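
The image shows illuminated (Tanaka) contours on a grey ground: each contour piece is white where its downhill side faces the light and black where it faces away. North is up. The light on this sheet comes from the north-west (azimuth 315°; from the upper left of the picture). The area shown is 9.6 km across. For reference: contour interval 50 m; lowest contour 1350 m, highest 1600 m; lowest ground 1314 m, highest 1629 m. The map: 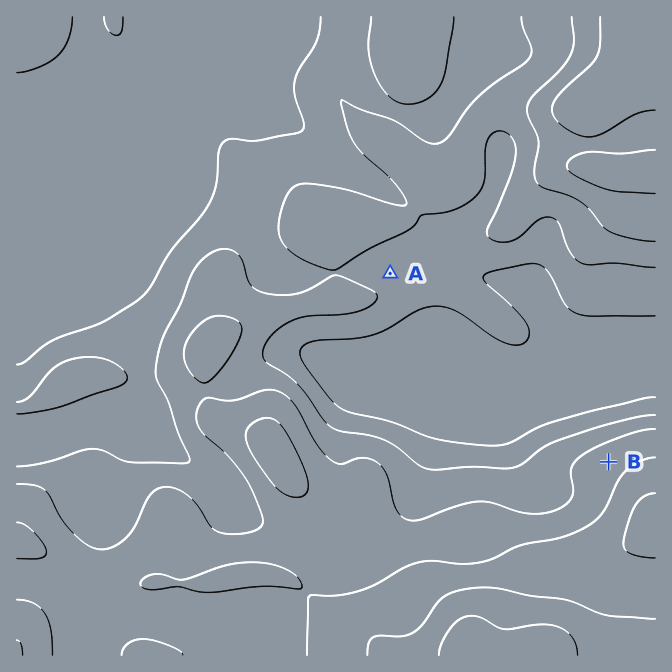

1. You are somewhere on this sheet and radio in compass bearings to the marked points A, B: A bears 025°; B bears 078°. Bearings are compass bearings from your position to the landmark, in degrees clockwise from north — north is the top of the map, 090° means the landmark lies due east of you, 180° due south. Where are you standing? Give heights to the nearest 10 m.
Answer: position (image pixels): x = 269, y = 534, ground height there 1460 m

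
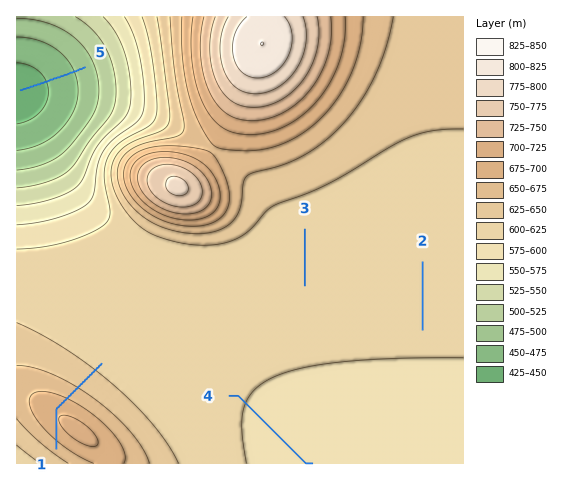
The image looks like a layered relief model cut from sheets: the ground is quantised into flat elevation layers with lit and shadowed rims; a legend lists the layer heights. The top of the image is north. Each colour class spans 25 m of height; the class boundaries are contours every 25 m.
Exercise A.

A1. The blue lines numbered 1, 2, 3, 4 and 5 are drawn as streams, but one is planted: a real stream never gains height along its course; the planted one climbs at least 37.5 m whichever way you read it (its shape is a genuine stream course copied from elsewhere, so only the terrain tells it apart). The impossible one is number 1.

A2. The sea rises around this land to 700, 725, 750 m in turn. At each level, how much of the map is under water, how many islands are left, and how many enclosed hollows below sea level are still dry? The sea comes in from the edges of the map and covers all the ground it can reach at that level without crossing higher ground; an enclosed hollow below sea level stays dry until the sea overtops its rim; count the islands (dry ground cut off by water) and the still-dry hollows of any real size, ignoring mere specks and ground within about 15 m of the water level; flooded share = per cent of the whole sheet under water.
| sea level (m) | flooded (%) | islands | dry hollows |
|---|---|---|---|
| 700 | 90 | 1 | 0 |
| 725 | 93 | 1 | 0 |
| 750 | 95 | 1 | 0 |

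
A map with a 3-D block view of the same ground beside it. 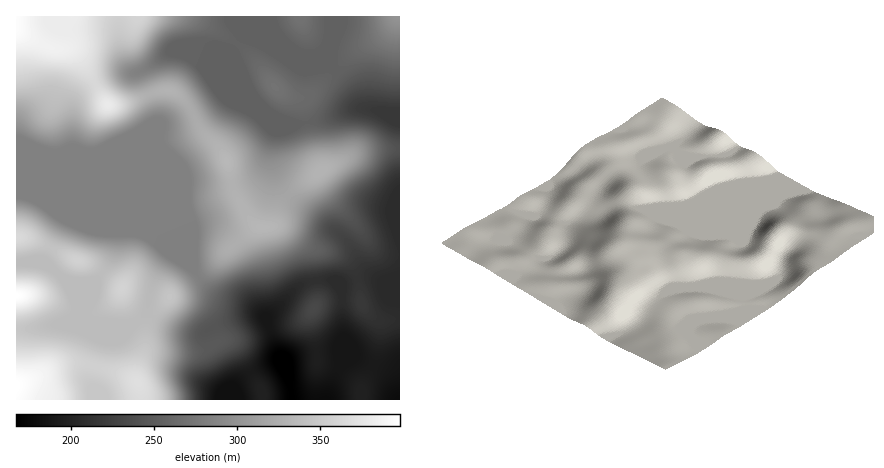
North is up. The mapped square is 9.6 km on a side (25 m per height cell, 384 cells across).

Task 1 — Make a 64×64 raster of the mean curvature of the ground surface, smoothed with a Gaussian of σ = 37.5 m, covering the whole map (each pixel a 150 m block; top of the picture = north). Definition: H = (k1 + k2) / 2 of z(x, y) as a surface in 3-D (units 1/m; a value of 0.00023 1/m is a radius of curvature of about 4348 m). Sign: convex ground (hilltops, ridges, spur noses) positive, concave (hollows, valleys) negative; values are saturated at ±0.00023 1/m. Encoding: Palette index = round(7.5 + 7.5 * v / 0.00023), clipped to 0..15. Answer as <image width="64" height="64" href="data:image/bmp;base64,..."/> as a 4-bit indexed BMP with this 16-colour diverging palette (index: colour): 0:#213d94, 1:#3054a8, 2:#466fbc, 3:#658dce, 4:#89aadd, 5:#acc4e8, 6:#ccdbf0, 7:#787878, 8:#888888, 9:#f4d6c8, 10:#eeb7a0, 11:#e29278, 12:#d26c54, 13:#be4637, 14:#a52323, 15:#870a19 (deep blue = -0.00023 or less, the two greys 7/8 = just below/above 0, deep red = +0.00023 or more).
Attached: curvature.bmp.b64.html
<image width="64" height="64" href="data:image/bmp;base64,Qk12CAAAAAAAAHYAAAAoAAAAQAAAAEAAAAABAAQAAAAAAAAIAAATCwAAEwsAABAAAAAAAAAAlD0hAKhUMAC8b0YAzo1lAN2qiQDoxKwA8NvMAHh4eACIiIgAyNb0AKC37gB4kuIAVGzSADdGvgAjI6UAGQqHAIh2eKu5dWd0Z4iJvf/9qGZDd3VIvMlkV4h2VnirqHZmmId4mqhlZ1VniZrN7tlkREF3c3nNyFRXiHZmeKuodmeZmIiZhlVFVniavN3KdBATMhVVis24REeZh2Z5qph3d6qZmZhlRWd3iau8y4YwACREMjaKu6YmSKqXd4iZmIeImaqqqGVWiZmaq7y4ZCACV3ZDNGiZg1Y4u6h3eIiIiIiJmru5dniaqpmaqpdmVEWKqWVEVnZCdii8uXd2d3iIeHiJq7qYmaqZiIiZmZqoeKvLl3d2VBV1J6u5dndneId3d3iaqpmZmHdmd4mrzMqIm7u6qphkE1E2mqhmd3Z4h2Z3d4iZiId2VVVnirzMuGZ5q7zMyoUxE0Z4h1d3ZniHZmZmd3d3dlRFVFeKu7l1M1eavN7slkRWZnd3VndGeJh2ZlVWZmZUV3d3Vomql1MSNnmrzduGVomYiHZUZFZ5mYdVRVVVVWd3d3d2eKqGQhEkZ5q7uWVYq7uph1REZ4mpmERERFd3d3d3d3d4mpdTISRXiJh1M0eszMuYZEV4mqmZVEREVWd3dmVVZneKqYZTNFd4hkMVRoq93blkRoqqmZl3ZlVnd3eIh3d3Znm7uoZVZ4iGMiNFV5ze24VHrLmHiLuph4iGd2eJmZhlaL3uyXZ4mYZDNFREet7slVe8uHZm/+y6mWZ3dImrqGVXvv/qdmeIdURWZTNYveyWV7ynZXf//9uYN3d0asy5dVev/9llVmZURWd1Q0abzJVHq5dXd+/+yoVHd3VZzcp1V67/plVVVENFeIZDJGiZZFaahld3q8yoUnd3dlm924Zovut0RndkM0V4mGMiNFU3Vpl2V3dmeHU1QiI0V6zLmHi8uEJIqpZUVniZdTIiMhI3iHZWZyMzI0Rpqpdmeby5iZmDBDnNyoZmeJmHVVRDNGiHZmd2IjRmN63u2nZnrNuYdQBnKc7tuXd3iId3iIiIiHZniIczRVN63//sqGec3JYQN3cZzv7bmHd4d3ibzMuoZniYh2ZDV6zv/ty5iJzbgAd3dhm93dyph4iHd4ve25ZWmqh2upmavN26mZmImrkAd3d3GKu7u7qZmZh2eby5ZFirqGbd3Mu7qXZVVVVnUCd3d4cYmqmZqqq7u5dmeHVEabuXVt7typh2MAAAAAAmd3d3dxeJiHiau83tyWVEMzWLyoZXzd2oZSACZ3d3d3d3d3h3F3h3eJq7ze7bdCESWLy5dVfMy4YgBXd3h4d3d3d4h3Ynd2d4mpmrzMqEIRR6y5dlZ8y5YAV3eHd3d3d3d4h4c2d2Z4mpiImqqYUyR5u5dlR3upYAd3h4iHh3d3d4d4dyiHZnmqh2eImIdkRoqodlVXeGEDd3h4eHh3d3d3eId2Sph3mqmGZ3iIiHZniHZVVldwAnd3d4eId3d3d3eHeHVaqZmqqXd3eIiJmIdlRFVmVnd3eIeHiId3d3d3h3iHdUmZmqqYd3d4iZq7qGQzRWZVeHh3eHh3h3d3d4eHh3h2N3eJqYd3d3eJq83KdTNFZVVYeIiIiHh3d3d4d4d4h3Y2ZnmZh3d3Z4mrzdyoVFVlREeHh3eHh3d3d3eId4eIdUZmiqmHZ3ZmeJq83duYd3ZUOIiIiIh3d3d3iHeHd4dyVmeby5dmZ3d4mqvN7dy6l1Q4eHh4d3d3d4h3h3iHd0Jmebzbl2ZoiYmau7ze7tyoZVeHd3d3d3d3h4h4iHd0JmZ5vMupdmiamazMu7zv7Kh3d3d2RFd3VFd3d4h3d0R3d4mruqqXZ4iZq9y6q9/9qImXdAFXUiFFIEd3d4h1aIiJqruqupdVVmaJqqmazv25iZMBaJl0NYmEADd3d3WIiZq8y7qqhkEBNFZ3Znm97bmHcliquoU1ipdBADd3dXd5q8y7uql1AlQhNEREV5u7mGVUabzLlUWLyoZDAFd0RXm8ypmZh2FHd3ZFRDNFZ3d1QhRpvMuXVYzu25dCAlIkac25dnd2E3d3dmZlVDM0REMkc1iru6dVe////JUwASR63bdUVCFXd2RXiIdlQyIzM2d0V4mqmGVq7///2WQzRpztpjIAR3d0WIiJmIdUMzRFVEVneImXZVjP///9uXd5zuyFEFd3dzaamJmZmGVEVVVmd3d3eIdlV77+3M3ty83v2mIGd3dzarqYiaqZhmVmd3iIiHd3dmVorMl1et////63QFd3d1SrupiImZmIdnd4iZiIdmVmZ3m7lRAVnO//7JUCd3d3Oby6h3iJmZiHd4iJmId2VVZ4mrpiAABHrN7acwd3d3Zau6h2ZniJmYd3d4iYd3ZlZ4mruVEAAANYq6hQV3d3dIqph2VmZniIiHd3eJd3d3iIiZq5UQAiECRnhgR3d3d1mph1V3d3d4iId2d4l3eJqqqZmqljNXdBATQgR3d3d2eph1Z3d3d3eIiHd4iXeJq7uqmaqXVpzIMAAkd3d3d3aZhld3d3d3d4iYiIiJiImqqqqaqpdnv/pRAnd3d3d3eIdmd3d2Znd2eJmYiJmZmZmIiZmZl2e//GIABGZ3dmeHd3d3dleId3d4iIiImZmYh3d4iZiHZ639gxEhIjRomXd3eHdliZl2d2d3iIiZqYd2Z3iIh3Zmi92nVGd4iZmHd3eHd1eaqXZ3Znd3iZqYdmZ3eIiHZmaKztupmpmYh2Z3d3d1eauodXd2ZneJu4dmZneImId2ZnnO/t3LqYd2V3d3d3WJu6hld3VmZ5q8"/>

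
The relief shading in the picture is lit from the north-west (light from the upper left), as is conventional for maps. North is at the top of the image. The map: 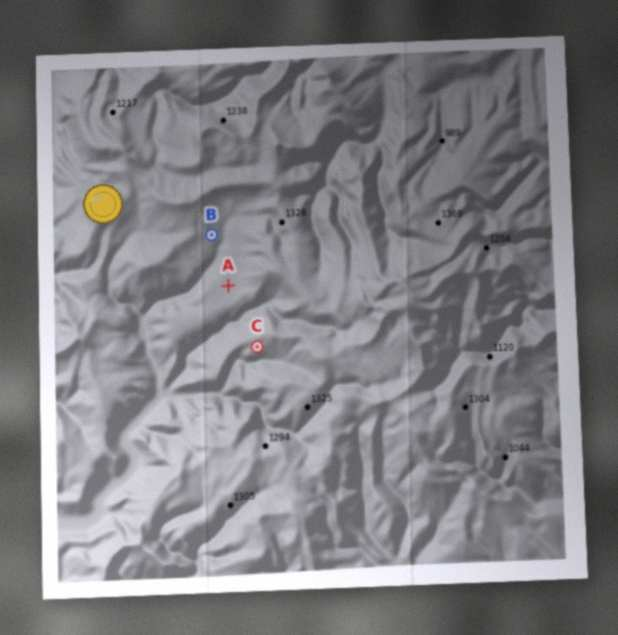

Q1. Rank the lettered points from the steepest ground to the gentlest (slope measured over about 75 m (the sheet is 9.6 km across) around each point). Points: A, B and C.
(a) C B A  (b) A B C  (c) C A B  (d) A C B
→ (a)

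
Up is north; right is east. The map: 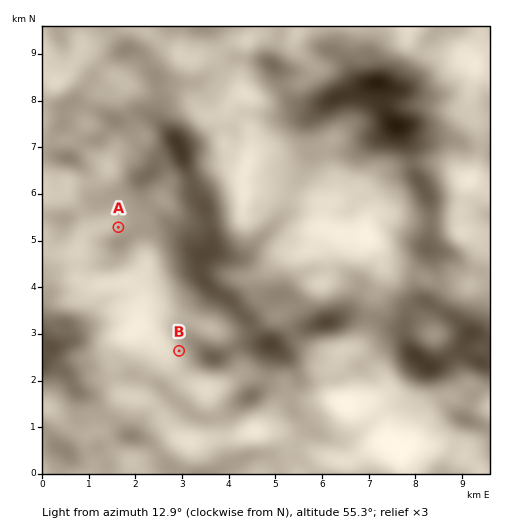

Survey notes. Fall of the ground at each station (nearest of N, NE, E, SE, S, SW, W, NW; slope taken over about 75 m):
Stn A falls E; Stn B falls NW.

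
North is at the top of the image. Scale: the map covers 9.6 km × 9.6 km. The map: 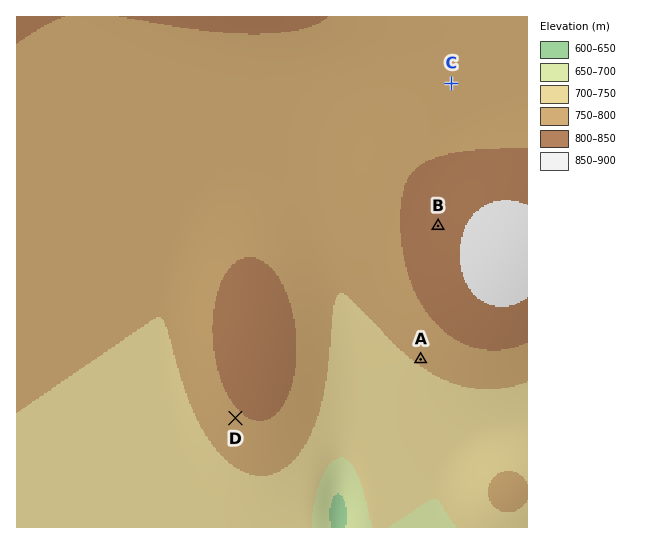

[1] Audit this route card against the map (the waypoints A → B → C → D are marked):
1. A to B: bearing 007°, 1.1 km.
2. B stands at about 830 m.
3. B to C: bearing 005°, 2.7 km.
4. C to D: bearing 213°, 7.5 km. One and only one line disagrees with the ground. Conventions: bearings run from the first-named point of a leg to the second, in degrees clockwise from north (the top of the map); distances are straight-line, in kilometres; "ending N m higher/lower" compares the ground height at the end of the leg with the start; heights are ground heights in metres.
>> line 1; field distance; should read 2.5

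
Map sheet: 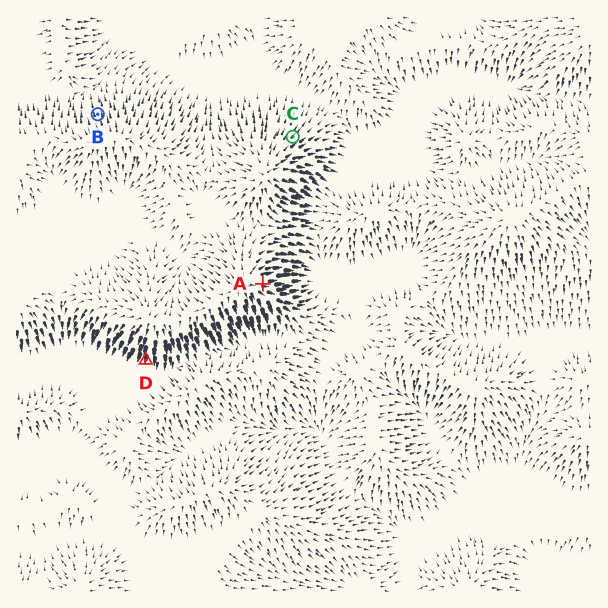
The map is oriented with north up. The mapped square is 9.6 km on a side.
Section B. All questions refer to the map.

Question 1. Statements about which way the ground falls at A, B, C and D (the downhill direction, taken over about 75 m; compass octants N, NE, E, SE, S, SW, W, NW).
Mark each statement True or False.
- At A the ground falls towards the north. False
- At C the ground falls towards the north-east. True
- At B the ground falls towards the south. False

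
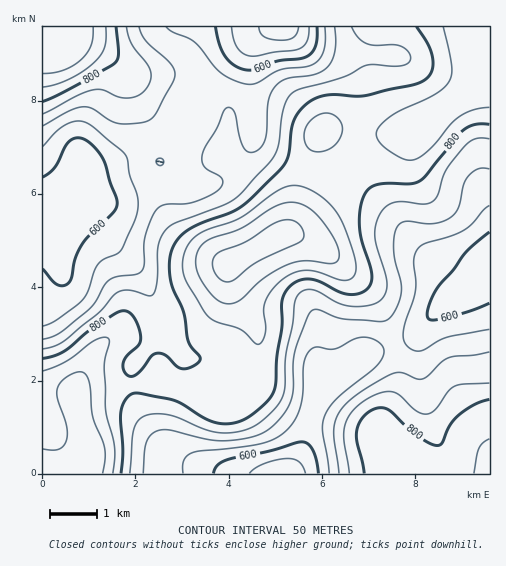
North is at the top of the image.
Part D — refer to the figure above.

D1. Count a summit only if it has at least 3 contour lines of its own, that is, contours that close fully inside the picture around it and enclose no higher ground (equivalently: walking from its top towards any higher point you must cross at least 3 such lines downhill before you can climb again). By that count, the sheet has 1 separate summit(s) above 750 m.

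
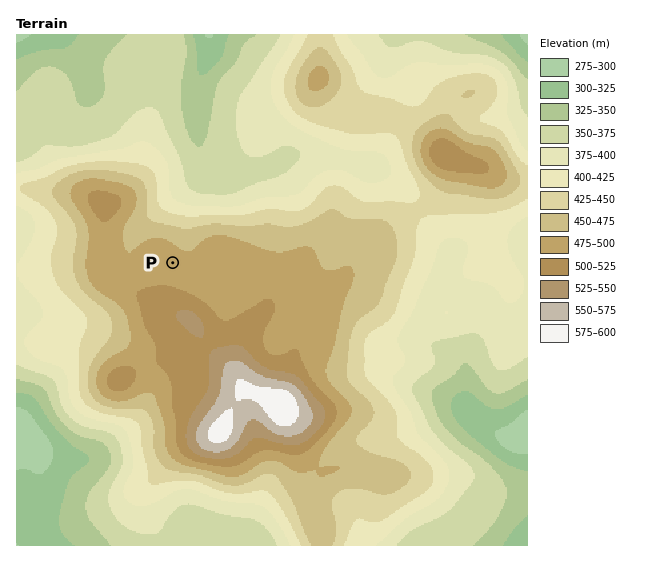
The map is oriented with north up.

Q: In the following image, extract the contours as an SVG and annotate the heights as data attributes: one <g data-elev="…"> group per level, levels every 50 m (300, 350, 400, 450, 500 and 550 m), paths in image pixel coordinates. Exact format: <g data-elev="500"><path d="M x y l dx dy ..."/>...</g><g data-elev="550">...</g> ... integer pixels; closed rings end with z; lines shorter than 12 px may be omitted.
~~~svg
<g data-elev="300"><path d="M527 454l-12-1-8-4-9-8-3-8 2-2 13-7 17-15"/><path d="M17 407l8 3 6 6 18 24 5 13-3 11-9 10-5 0-12-5-8 1"/><path d="M527 45l-7-10"/><path d="M31 35l-14 8"/></g><g data-elev="350"><path d="M473 545l16-15 10-15 7-15 0-12-5-9-11-14-11-9-21-15-14-14-5-8-5-12-2-10 0-5 4-5 17-11 12-13 5 2 16 22 9 6 11-1 21-12"/><path d="M17 379l17 5 8 3 5 6 9 20 11 14 12 9 23 6 7 7 2 10-2 8-19 25-3 7-1 8 4 13 21 25"/><path d="M527 80l-16-20-8-7-38-18"/><path d="M127 35l-16 16-6 9-2 9 1 23-3 8-7 5-8 2-7-2-11-28-6-6-9-4-8 0-9 4-19 20"/><path d="M256 35l-11 8-9 18-18 22-3 10-8 42-4 9-4 3-5-3-5-9-7-26-1-22 6-35-3-17"/></g><g data-elev="400"><path d="M375 545l32-27 30-18 7-9 6-12 0-7-3-7-28-30-9-23-14-21-3-10 2-6 9-10 2-5-8-16 0-8 17-29 17-39 7-23 4-5 7-2 8 0 7 3 3 4 0 4-5 19 0 8 6 3 21 6 7 5 9 12 3 2 4-1 8-8 3-12-2-8-12-20-2-10 0-8 5-10 14-11"/><path d="M17 206l13 9 4 5 1 7-4 13-13 24-1 11 4 8 18 20 4 10-2 7-15 16-2 5 1 4 4 7 6 5 23 9 6 5 3 8 3 21 4 7 5 5 11 6 28 7 9 7 3 9 4 22-2 8-8 17 0 7 2 5 8 5 12 0 11-3 20-11 10-2 8 1 30 11 33 4 8 4 7 7 17 29"/><path d="M527 151l-6-7-13-28-1-7 1-14-1-10-4-9-8-8-14-4-32 1-30-3-11 3-18 12-9 0-8-6-11-17-15-19"/><path d="M294 35l-19 33-4 11 0 16 7 14 7 10 10 8 36 18 16 5 28 2 8 3 5 5 3 8-1 7-3 4-10 4-8 0-24-12-14-1-13 5-16 16-8 4-28 2-33 10-42-2-12-3-6-5-3-6-1-22-3-9-13-14-6-4-5-1-21 8-60 10-22 9-22 5"/></g><g data-elev="450"><path d="M332 545l4-17-4-25 5-10 8-4 9-1 27 7 8-1 14-7 6-6 2-5-2-7-6-5-33-12-9-5-4-4 0-7 15-16 2-9-5-10-19-17-3-9 3-34 3-12 6-10 15-10 4-5 18-45 1-16-6-17-5-5-5-2-32-1-12-8-4-1-6 1-20 12-14 5-8 0-16-3-23 2-31-2-25 4-8 0-27-6-6-3-3-7 0-24-4-7-7-4-24-6-17-1-17 2-14 7-9 8-2 6 3 6 16 20 5 9 1 11-4 24 2 14 10 16 22 19 5 11 0 8-2 6-15 20-6 12-1 15 4 12 6 7 9 4 11 2 21-1 7 4 4 5 3 8 1 20 2 10 5 9 8 6 29 5 24 9 11 2 13-2 20-10 8 1 5 5 14 21 18 44"/><path d="M484 199l13 0 9-3 9-5 5-8-2-10-17-29-10-7-17-2-7-3-7-5-10-11-4-2-11 2-15 11-6 9-2 15 5 14 9 13 9 9 10 5z"/><path d="M307 107l10 1 9-4 11-10 4-10 0-8-3-9-11-15-6-5-6 2-8 9-7 11-4 11-1 8 2 8 5 7z"/><path d="M463 97l7 0 4-2 1-3-2-2-6 1-4 2z"/></g><g data-elev="500"><path d="M221 467l9 0 7-2 19-12 7-2 11 0 20 4 9-2 12-9 17-19 5-10-1-8-23-27-16-31-20 6-7-2-5-5-2-7 1-6 11-26-1-5-3-4-4-1-4 1-31 19-6 2-5-2-20-19-23-11-16-4-20 4-4 3-1 4 6 27 12 21 1 17 11 14 4 8 1 20 3 17 1 20 2 8 5 7 7 4z"/><path d="M113 391l9 0 8-4 6-10-1-8-5-2-7-1-6 2-6 3-3 5-1 5 1 6z"/><path d="M102 221l5 0 8-7 6-7 1-7-4-4-7-3-10-2-8 0-5 4 0 6 6 12z"/><path d="M474 173l8 1 5-2 2-4-2-4-4-4-16-7-21-14-8 0-7 5-2 5 1 7 3 6 5 5 11 4z"/></g><g data-elev="550"><path d="M213 452l10-1 9-4 6-7 8-16 5-4 7 1 12 10 8 4 11 1 9-2 8-5 5-6 2-6-1-6-10-18-9-9-30-8-24-15-9 0-4 3-3 5-2 19-3 9-18 26-4 9 0 7 3 6 6 5z"/></g>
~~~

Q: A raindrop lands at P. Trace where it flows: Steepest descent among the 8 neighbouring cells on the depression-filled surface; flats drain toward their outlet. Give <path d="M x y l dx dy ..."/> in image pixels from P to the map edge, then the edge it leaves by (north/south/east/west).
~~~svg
<path d="M173 263l12-12 0-51 17-17 0-28-1-2 0-8-2-1 0-12-1-1 0-47 1-1 0-4 2-2 1-6 4-8 1-8 2-2 0-18"/>
exit: north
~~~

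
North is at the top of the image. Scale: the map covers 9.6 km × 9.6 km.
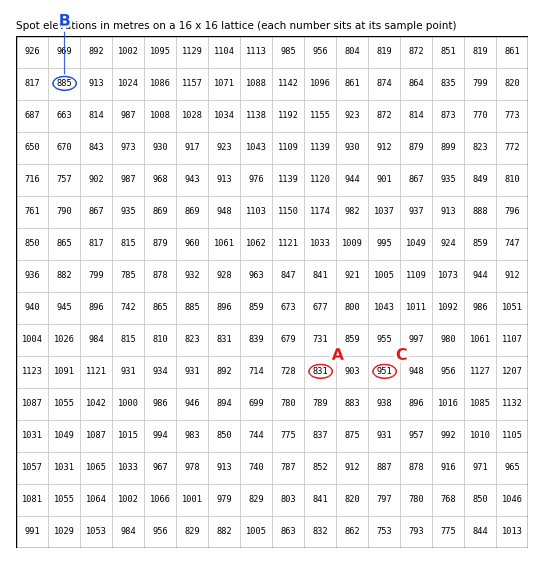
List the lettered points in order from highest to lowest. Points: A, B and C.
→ C B A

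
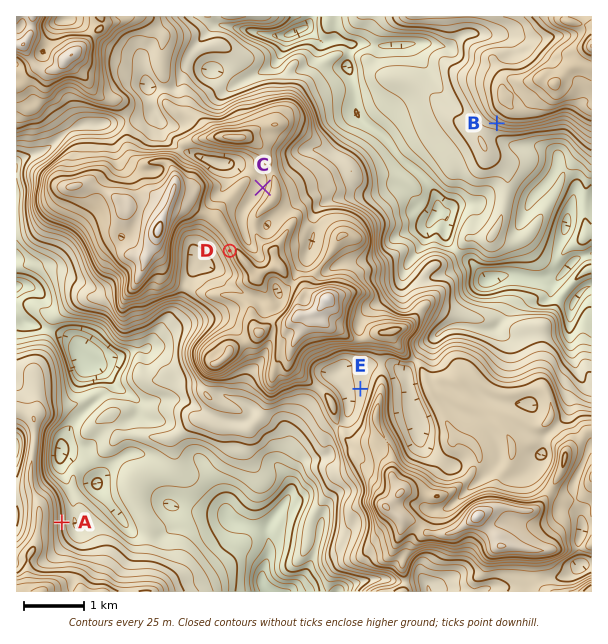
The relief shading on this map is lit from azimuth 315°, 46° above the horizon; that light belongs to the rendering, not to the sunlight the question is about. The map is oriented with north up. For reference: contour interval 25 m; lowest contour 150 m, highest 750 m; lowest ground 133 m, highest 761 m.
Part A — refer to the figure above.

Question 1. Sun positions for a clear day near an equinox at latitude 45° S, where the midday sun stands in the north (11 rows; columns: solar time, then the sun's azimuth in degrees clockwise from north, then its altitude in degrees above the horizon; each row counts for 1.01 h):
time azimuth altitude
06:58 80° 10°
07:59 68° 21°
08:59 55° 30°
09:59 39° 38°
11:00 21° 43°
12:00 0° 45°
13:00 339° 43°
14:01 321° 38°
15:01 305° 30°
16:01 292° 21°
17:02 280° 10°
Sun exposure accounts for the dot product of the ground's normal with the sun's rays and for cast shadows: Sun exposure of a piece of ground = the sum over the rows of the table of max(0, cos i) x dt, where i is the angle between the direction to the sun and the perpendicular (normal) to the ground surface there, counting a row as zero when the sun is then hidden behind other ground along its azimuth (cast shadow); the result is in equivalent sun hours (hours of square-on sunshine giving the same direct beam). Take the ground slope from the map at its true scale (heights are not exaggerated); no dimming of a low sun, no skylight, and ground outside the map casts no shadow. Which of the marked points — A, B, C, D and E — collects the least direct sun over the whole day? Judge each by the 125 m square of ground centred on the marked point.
B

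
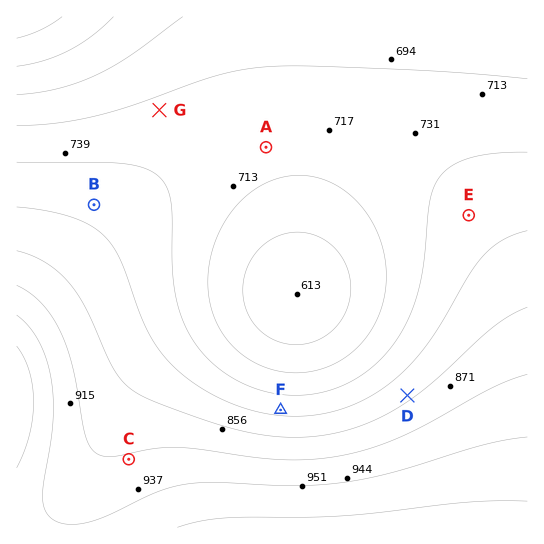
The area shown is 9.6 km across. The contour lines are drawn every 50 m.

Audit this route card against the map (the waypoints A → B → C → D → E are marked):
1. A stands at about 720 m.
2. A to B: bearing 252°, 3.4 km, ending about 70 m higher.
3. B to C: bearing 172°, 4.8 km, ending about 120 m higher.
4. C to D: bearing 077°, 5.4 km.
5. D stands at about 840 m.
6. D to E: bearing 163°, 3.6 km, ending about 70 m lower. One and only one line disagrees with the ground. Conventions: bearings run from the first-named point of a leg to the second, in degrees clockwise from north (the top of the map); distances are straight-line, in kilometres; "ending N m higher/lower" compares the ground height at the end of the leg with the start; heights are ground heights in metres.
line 6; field bearing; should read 19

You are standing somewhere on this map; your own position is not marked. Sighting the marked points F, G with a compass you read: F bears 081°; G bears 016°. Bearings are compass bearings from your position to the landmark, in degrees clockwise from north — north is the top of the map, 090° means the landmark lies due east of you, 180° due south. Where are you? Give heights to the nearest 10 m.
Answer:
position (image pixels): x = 63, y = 444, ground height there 930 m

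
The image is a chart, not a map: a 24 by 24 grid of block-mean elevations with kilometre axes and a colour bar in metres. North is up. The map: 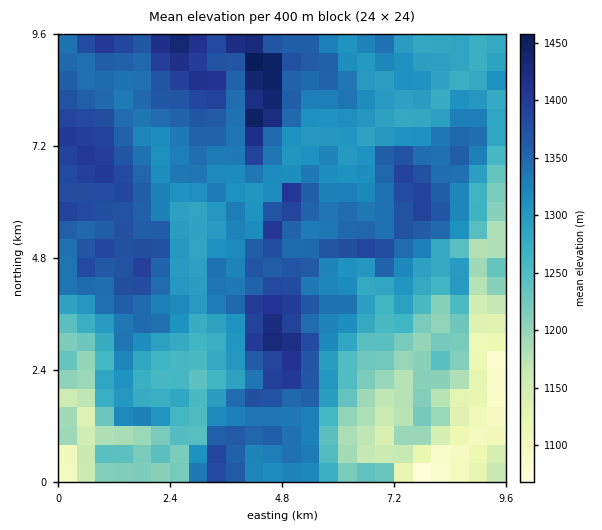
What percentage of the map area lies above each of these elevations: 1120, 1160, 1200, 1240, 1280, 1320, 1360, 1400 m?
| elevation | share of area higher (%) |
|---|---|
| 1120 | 96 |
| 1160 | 93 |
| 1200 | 88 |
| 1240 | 80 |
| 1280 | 70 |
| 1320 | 49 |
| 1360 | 23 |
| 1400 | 6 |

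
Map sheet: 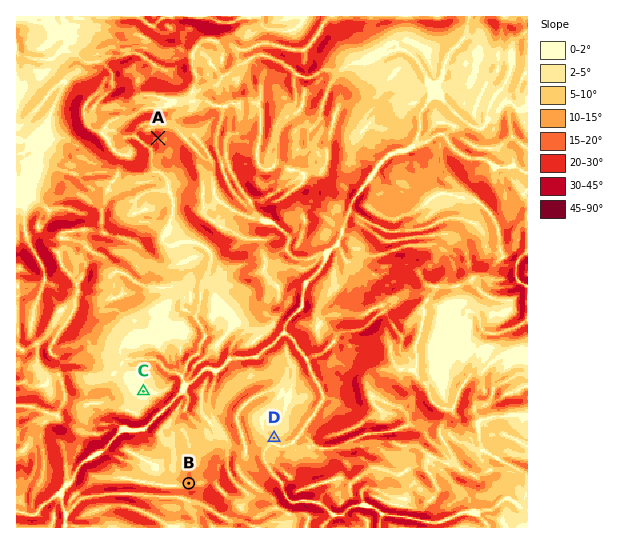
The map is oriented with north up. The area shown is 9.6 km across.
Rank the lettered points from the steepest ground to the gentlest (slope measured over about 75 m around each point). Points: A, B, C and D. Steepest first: A B D C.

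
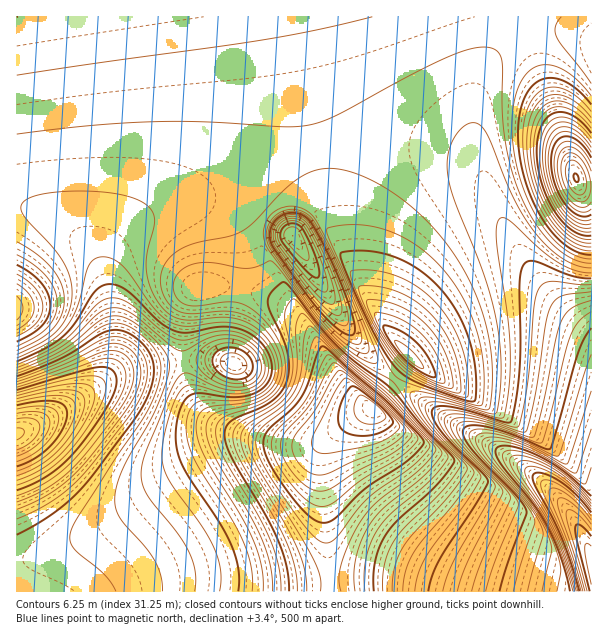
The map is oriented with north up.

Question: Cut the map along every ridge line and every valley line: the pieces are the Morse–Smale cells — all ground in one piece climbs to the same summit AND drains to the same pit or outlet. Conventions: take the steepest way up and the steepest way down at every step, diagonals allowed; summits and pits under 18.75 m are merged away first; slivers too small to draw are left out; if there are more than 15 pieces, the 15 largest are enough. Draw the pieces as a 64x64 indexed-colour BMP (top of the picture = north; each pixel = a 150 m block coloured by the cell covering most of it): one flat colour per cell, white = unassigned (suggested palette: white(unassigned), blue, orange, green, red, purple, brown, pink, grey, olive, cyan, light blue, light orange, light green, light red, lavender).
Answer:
<image width="64" height="64" href="data:image/bmp;base64,Qk12CAAAAAAAAHYAAAAoAAAAQAAAAEAAAAABAAQAAAAAAAAIAAATCwAAEwsAABAAAAAAAAAA////ALR3HwAOf/8ALKAsACgn1gC9Z5QAS1aMAMJ34wB/f38AIr28AM++FwDox64AeLv/AIrfmACWmP8A1bDFABERERERERERERERERERERERFVVVVVVVVVVVVVVVVVVVEREREREREREREREREREREREVVVVVVVVVVVVVVVVVVVURERERERERERERERERERERERVVVVVVVVVVVVVVVVVVVRERERERERERERERERERERERFVVVVVVVVVVVVVVVVVVVEREREREREREREREREREREREVVVVVVVVVVVVVVVVVVVURERERERERERERERERERERERVVVVVVVVVVVVVVVVVVUhERERERERERERERERERERERFVVVVVVVVVVVVVVVVVVSERERERERERERERERERERERFVVVVVVVVVVVVVVVVVVSIREREREREREREREREREREREVVVVVVVVVVVVVVVVVVVIhERERERERERERERERERERERVVVVVVVVVVVVVVVVVVIiERERERERERERERERERERERFVVVVVVVVVVVVVVVVVIiIREREREREREREREREREREREVVVVVVVVVVVVVVVVVIiIhERERERERERERERERERERERVVVVVVVVVVVVVVVVIiIiERERERERERERERERERERERFVVVVVVVVVVVVVVVIiIiIREREREREREREREREREREREVVVVVVVVVVVVVVVIiIiIhERERERERERERERERERERERVVVVVVVVVVVVVSIiIiIiERERERERERERERERERERFmFVVVVVVVVVVVUiIiIiIiIRERERERERERERERERZmZmZmVVVVVVVVVVUiIiIiIiIncRERERERERERERFmZmZmZmZmVVVVVVVVIiIiIiIiIid3cRERERERERERZmZmZmZmZmZlVVVVVVIiIiIiIiIiJ3d3ERERERERERZmZmZmZmZmZmZVVVVSIiIiIiIiIiInd3d3ERERERERFmZmZmZmZmZmaIVVVSIiIiIiIiIiIid3d3dxERERERFmZmZmZmZmZmaIiFUiIiIiIiIiIiIiJ3d3d3cREREREWZmZmZmZmZmaIiIgiIiIiIiIiIiIiInd3d3d3ERERERZmZmZmZmZmZoiIiZIiIiIiIiIiIiIid3d3d3dxERERFmZmZmZmZmZoiIiZmSIiIiIiIiIiIiJ3d3d3d3EREREWZmZmZmZmZoiIiZmSIiIiIiIiIiIiInd3d3d3cRERERZmZmZmZmZmiIiZmZIiIiIiIiIiIiIid3d3d3dxERERFmZmZmZmZmiIiJmZIiIiIiIiIiIiIiJ3d3d3d3EREREWZmZmZmZmiIiJmZIiIiIiIiIiIiIiJHd3d3d3cRERERZmZmZmZmaIiJmZIiIiIiIiIiIiIiJEd3d3d3dxERERFmZmZmZmaIiImZkiIiIiIiIiIiIiJER3d3d3dxEREREWZmZmZmEYiImZkiIiIiIiIiIiIiJERHd3d3d3ERERERFmZmYREYiImZmSIiIiIiIiIiIiJEREd3d3d3cREREREREREREYiIiZmSIiIiIiIiIiIiJERER3d3d3cxEREREREREREYiIiZmSIiIiIiIiIiIiJERERHd3d3dzERERERERERERiIiJmZIiIiIiIiIiIiIkREREd3d3dzMRERERERERERiIiJmZIiIiIiIiIiIiIkRERER3d3d3MzERERERERERGIiJmZkiIiIiIiIiIiIkRERERHd3d3MzMxEREREREREYiImZkiIiIiIiIiIiIiREREREd3d3MzMzMRERERERERiImZmSIiIiIiIiIiIiRERERER3dzMzMzMzEREREREREYmZmaIiIiIiIiIiIiJERERERHczMzMzMzMzERERERERmZmaoiIiIiIiIiIiJEREREREMzMzMzMzMzMzMREREaqqqqoiIiIiIiIiIiIkREREREQzMzMzMzMzMzMzOqqqqqqqqiIiIiIiIiIiIiRERERERDMzMzMzMzMzMzMzOqqqqqqqIiIiIiIiIiIiREREREREMzMzMzMzMzMzMzMzOqqqqqoiIiIiIiIiIiJEREREREQzMzMzMzMzMzMzMzMzOqqqqiIiIiIiIiIiJERERERERDMzMzMzMzMzMzMzMzMzM6qiIiIiIiIiIiJEREREREREMzMzMzMzMzMzMzMzMzMzMzQiIiIiIiJEREREREREREQzMzMzMzMzMzMzMzMzMzMzNERERERERERERERERERERDMzMzMzMzMzMzMzMzMzMzM0REREREREREREREREREREMzMzMzMzMzMzMzMzMzMzM0REREREREREREREREREREQzMzMzMzMzMzMzMzMzMzMzRERERERERERERERERERERDMzMzMzMzMzMzMzMzMzMzNEREREREREREREREREREREMzMzMzMzMzMzMzMzMzMzM0REREREREREREREREREREQzMzMzMzMzMzMzMzMzMzMzRERERERERERERERERERERDMzMzMzMzMzMzMzMzMzMzNEREREREREREREREREREREMzMzMzMzMzMzMzMzMzMzNEREREREREREREREREREREQzMzMzMzMzMzMzMzMzMzM0RERERERERERERERERERERDMzMzMzMzMzMzMzMzMzMzREREREREREREREREREREREMzMzMzMzMzMzMzMzMzMzNEREREREREREREREREREREQzMzMzMzMzMzMzMzMzMzM0RERERERERERERERERERERDMzMzMzMzMzMzMzMzMzM0RERERERERERERERERERERE"/>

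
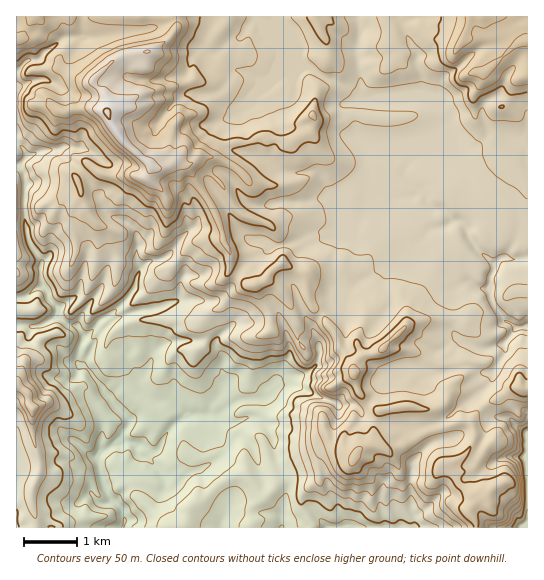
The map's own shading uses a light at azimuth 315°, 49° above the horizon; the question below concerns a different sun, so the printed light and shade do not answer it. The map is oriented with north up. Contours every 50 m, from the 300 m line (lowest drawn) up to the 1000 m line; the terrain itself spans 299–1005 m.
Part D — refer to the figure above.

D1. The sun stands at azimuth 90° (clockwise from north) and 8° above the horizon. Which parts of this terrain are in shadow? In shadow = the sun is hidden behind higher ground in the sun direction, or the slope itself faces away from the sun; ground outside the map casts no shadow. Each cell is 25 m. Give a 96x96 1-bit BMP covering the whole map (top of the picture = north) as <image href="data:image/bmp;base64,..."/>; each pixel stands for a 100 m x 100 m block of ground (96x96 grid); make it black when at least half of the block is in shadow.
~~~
<image width="96" height="96" href="data:image/bmp;base64,Qk2+BAAAAAAAAD4AAAAoAAAAYAAAAGAAAAABAAEAAAAAAIAEAAATCwAAEwsAAAIAAAAAAAAA////AAAAAADgAD/wAEBwAf///ACAAB/gAAB8Y+//+ADAAB/AAAB8Q+//+IDgAB8OAAB4Qe//8ADgAH4fAAB4Tcf/8ADgAHwfgBh4y0P/+ADgAPwfgDB8m2P7+ADgAOAPwDB+uQP54ADgAeAD2AP//Af8wADwAeAAGAf//Ad8ACBwAcAABv///Ad+AGBwAcAwP////AJ+ACBwAcAAP////gR+AADwAcA4P////AA+AADwAMA4P///+AAeMADgCAC8P///+AAAeQDgGICcP///+AAAeYDgEJwMf///2AAAPMDgAI4Gf///3AAAGIDgAAYA////3EAAAADgAAcB////nmAAYAzgAA4A////nvAAAAzgABgAH///n+AAAADAADgAAf///4AAAADAAHAAA////4AAAc6AAOAAB////wADA/wAAMAAD///7wADA/wAAYAAD////gAAA/wAA4AHj////gAAA/wAD4Bnj////gAAAPwAHwD3h////gAAADyAHwD/g////gAAADyAHwD/g+P//QAAABwAHwD/B+H/+3AAABwAD4A+D+B793gAABwwD4AAD/A793wAAAwwD8AeB/4z834AAAYOG+APA/4z4H8AAAACOfAAAf9zwD+AAAwB3BgAAP5jgA+AABwDzAAAQH5mAAOAADAD7hgA2HzmAAAAAHBz9xwD/jjOAAAAAOB3O44D/5iMAAAAAOAfmceH/+AMAAAAAOAfnceH/+AMAAAAAOAfnMeH/uAMAAAAAOAfjMPD/gYAAAAAAGA/zGPj/wYAAAAAAGA/zmP7/weAAAAAAGAfxgP//wfAAAAAAAA/5gOf/wHAAAAAAAA/5gfP/gAAAAAAAwA/4gPv/gAAAAAABgB/4APn/gGAAAAABgB7xgfz/AMAAAAADAB5xg/z/AAAAAAADAD8xB/x/GAAAAAAAAD+wH/x+MAAAAAAAAD2WP/x+YAAAAAAAADwQf/x8QAAAAAAAAD8Yf/w8wAAAAAAAAD+c//w4iAAAAAAAAD/9/+AxnAAAAAAAAD/7/+AxOAAAAAAAAD///8AgOAAAAAAAAD///8AAcAAAAAAAAD///+AAAAAAAAAAAD///8AAAAAAAAAAAD///4AAAAAAAAAAAD///wAAAAAAAAAAAD///gAAAAAAAAAAAD///AQAAAAAAAAAAD//+AwAAAAAAAAAAD//+AwAAAAAAAAAAD//8A4AAAAAAAAGAD//4A8AAA/AAAAfID//4AcAAD+AAAAfYD//wAMAAB/AAAA/cDg/wAAAAAfAAAD/cD5/4AAAAAPAAAP/AD7/wAAAAAHAAAf/BD//gAAAAAEAAAf/jj//AAAAAAEAAA//hz//AAAAAAAAAB/8Bz//gAAAAAAAGA/+A7//wAAAAABwMA//AZ//8AAAAADgAB/3AI+f+AAAAACAAD/zgAHH/AAAAACAID/wwABgfwAAAADwMD/4AAAAAHwAAAHgAB/4AAAAAH4AAAPgAB/8AAAAAD8AAAfgAAf8AAAAAA8AAA/ABAP8AAAAAAAAAA/AAAf+AA="/>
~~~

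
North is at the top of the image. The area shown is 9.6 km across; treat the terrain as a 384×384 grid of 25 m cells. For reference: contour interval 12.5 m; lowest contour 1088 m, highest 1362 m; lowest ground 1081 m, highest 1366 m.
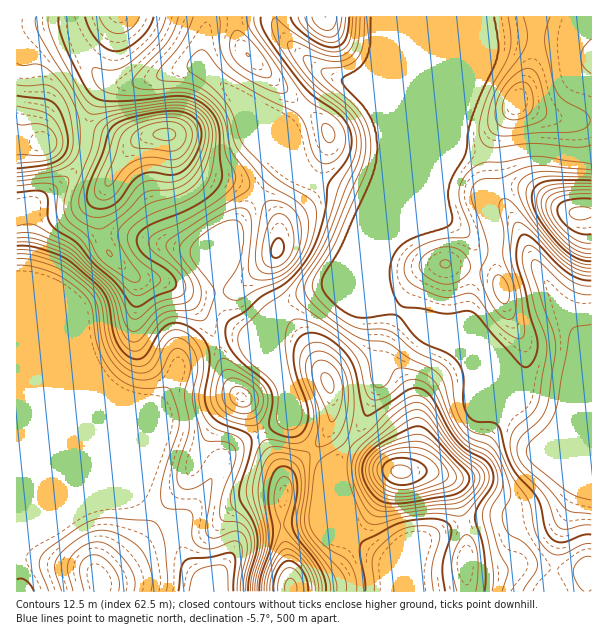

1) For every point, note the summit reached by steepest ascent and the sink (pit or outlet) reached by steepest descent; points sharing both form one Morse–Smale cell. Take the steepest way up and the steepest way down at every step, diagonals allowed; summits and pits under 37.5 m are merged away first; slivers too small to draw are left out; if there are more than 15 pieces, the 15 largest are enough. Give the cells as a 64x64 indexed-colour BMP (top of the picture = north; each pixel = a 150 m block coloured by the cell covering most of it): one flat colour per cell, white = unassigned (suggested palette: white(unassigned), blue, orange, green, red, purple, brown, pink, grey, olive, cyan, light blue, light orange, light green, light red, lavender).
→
<image width="64" height="64" href="data:image/bmp;base64,Qk12CAAAAAAAAHYAAAAoAAAAQAAAAEAAAAABAAQAAAAAAAAIAAATCwAAEwsAABAAAAAAAAAA////ALR3HwAOf/8ALKAsACgn1gC9Z5QAS1aMAMJ34wB/f38AIr28AM++FwDox64AeLv/AIrfmACWmP8A1bDFADiIiIiIiIiIiIiZmZmZmWZmZmZmZERLu7u7u7u7vu7uOIiIiIiIiIiIiJmZmZmZZmZmZmZkREu7u7u7u7u77u44iIiIiIiIiIiImZmZmZlmZmZmZmRES7u7u7u7u7vu7jiIiIiIiIiIiImZmZmZmWZmZmZmZERLu7u7u7u7u+7uOIiIiIiIiIiIiZmZmZmZZmZmZmZEREu7u7u7u7u77u4ziIiIiIiIiIiZmZmZmZlmZmZmRERES7u7u7u7u7vu7jM4iIiIiIiIiJmZmZmZmWZmZmRERERES7u7u7u7u+7uMzOIiIiIiIiImZmZmZmZZmZmZERERERERLu7u7u7vu4zMzeIiIiIiHd5mZmZmZZmZmZkRERERERERERES7u+7jMzM3eIiIiHd3eZmZmZlmZmZkREREREREREREREREvuMzMzN3d3d3d3d3mZmZmZZmZmRERERERERERERERES+4zMzMzd3d3d3d3eZmZmZlmZmZERERERERERERERERE7jMzMzM3d3d3d3d3mZmZmWZmZkREREREREREREREREROMzMzMzN3d3d3d3eZmZmWZmZmREREREREREREREREREQzMzMzMzd3d3d3d3mZmZZmZmZERERERERERERERERERDMzMzMzM3d3d3d3eZmZZmZmZkREREREREREREREREREMzMzMzMzN3d3d3d3eZlmZmZmZEREREREREREREQiREQzMzMzMzMzd3d3d3d3dmZmZmZmREREREREREREQiIiRDMzMzMzMzM3d3d3d3d91mZmZmZEREREREREREQiIiIiMzMzMzMzMzd3d3d3d93dZmZmZmREREREREREQiIiIiIzMzMzMzMzM3d3d3d33d1mZmZmZERERERERERCIiIiIjMzMzMzMzMzd3d3d33d3WZmZmZmRERERERERCIiIiIiMzMzMzMzMzM3d3d33d3dZmZmZmZERERERERCIiIiIiIzMzMzMzMzMzd3d3fd3d1mZmZmZkRERERERCIiIiIiIjMzMzMzMzMzM3d3fd3d1mZmZmZmRERERERCIiIiIiIiMzMzMzMzMzMzd3d93d3WZmZmZmZEREREREIiIiIiIiIzMzMzMzMzMzM3d33d3dZmZmZmZkREREREIiIiIiIiIjMzMzMzMzMzMzM33d3d1mZmZmZmREREREIiIiIiIiIiMzMzMzMzMzMzMzMREd3WZmZmZmZkRERCIiIiIiIiIiIzMzMzMzMzMzMzMRERHdZmZmZmZmRERCIiIiIiIiIiIjMzMzMzMzMzMzMxERERFmZmZmZmZEQiIiIiIiIiIiIiMzMzMzMzMzMzMxERERERZmZmZmZkIiIiIiIiIiIiIiIzMzMzMzMzMzMxEREREREWZmZmERIiIiIiIiIiIiIiIjMzMzMzMzMzMxEREREREREWZhEREiIiIiIiIiIiIiIiMzMzMzMzMzMRERERERERERERERESIiIiIiIiIiIiIiIzMzMzMzMxERERERERERERERERERIiIiIiIiIiIiIiIjMzMzMzMxEREREREREREREREREREiIiIiIiIiIiIiIiMzMzMzMRERERERERERERERERERESIiIiIiIiIiIiIiIzMzMzMxERERERERERERERERERERUiIiIiIiIiIiIiIjMzMzMzERERERERERERERERERERFVIiIiIiIiIiIiIiMzMzMzEREREREREREREREREREREVVVIiIiIiIiIiIiIzMzMzMRERERERERERERERERERERVVVSIiIiIiIiIiIhERETMxERERERERERERERERERERFVVVIiIiIiIiIiIiqhEREREREREREREREREREREREREVVVUiIiIiIiIiIiKqqhERERERERERERERERERERERERVVVVIiIiIiIiIiIqqqoRERERERERERERERERERERERFVVVUiIiIiIiIiIiqqqqEREREREREREREREREREREREVVVVVIiIiIiIiIiKqqqqhERERERERERERERERERERERVVVVUiIiIiIiIiIqqqqqERERERERERERERERERERERFVVVVVIiIiIiIiIiqqqqqhEREREREREREREREREREREVVVVVVVVVVVVVVVWqqqqqERERERERERERERERERERERVVVVVVVVVVVVVVVaqqqqoRERERERERERERERERERERFVVVVVVVVVVVVVVVqqqqqhERERERERERERERERERERHFVVVVVVVVVVVVVVWqqqqqEREREREREREREREREREREcVVVVVVVVVVVVVVVaqqqqqhEREREREREREREREREREcxVVVVVVVVVVVVVVVqqqqqqEREREREREREREREREREczFVVVVVVVVVVVVVVWqqqqqqhEREREREREREREREREczMVVVVVVVVVVVVVVVaqqqqqhERERERERERERERERHMzMxVVVVVVVVVVVVVVVqqqqqhERERERERERERERERzMzMzFVVVVVVVVVVVVVVWqqqqqERERERERERERERERzMzMzMVVVVVVVVVVVVVVVaqqqqERERERERERERERERzMzMzMxVVVVVVVVVVVVVVVqqqqoRERERERERERERERzMzMzMzFVVVVVVVVVVVVVVWqqqoRERERERERERERERzMzMzMzMVVVVVVVVVVVVVVVRERERERERERERERERERHMzMzMzMxVVVVVVVVVVVVVVV"/>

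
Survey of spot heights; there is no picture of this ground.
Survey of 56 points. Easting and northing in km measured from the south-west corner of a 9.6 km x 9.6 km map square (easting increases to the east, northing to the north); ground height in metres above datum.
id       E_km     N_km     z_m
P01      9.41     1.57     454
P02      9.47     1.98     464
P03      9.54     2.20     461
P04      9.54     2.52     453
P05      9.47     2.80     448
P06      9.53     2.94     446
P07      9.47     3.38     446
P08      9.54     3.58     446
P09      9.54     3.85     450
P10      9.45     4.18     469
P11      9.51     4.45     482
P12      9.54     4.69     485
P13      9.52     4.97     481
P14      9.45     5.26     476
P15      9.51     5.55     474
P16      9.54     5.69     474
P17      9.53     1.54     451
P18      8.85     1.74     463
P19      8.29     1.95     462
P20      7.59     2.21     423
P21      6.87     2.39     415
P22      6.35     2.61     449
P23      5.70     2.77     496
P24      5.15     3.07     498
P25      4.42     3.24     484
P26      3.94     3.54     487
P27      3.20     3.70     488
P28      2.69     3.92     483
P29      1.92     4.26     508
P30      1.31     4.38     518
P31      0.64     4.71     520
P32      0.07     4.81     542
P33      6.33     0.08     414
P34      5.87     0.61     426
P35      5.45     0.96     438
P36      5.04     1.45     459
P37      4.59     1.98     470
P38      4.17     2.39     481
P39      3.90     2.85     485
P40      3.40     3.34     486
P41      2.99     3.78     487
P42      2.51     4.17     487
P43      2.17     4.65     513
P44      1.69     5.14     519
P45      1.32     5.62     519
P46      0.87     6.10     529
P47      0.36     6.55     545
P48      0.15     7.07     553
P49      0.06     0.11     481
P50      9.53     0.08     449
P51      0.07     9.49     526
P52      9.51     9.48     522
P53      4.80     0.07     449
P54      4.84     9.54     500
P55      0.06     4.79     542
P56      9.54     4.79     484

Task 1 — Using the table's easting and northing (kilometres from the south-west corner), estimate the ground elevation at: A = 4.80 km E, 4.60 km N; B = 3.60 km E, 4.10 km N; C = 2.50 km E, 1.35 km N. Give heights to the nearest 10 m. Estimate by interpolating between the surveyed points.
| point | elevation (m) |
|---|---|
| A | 500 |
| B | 490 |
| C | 480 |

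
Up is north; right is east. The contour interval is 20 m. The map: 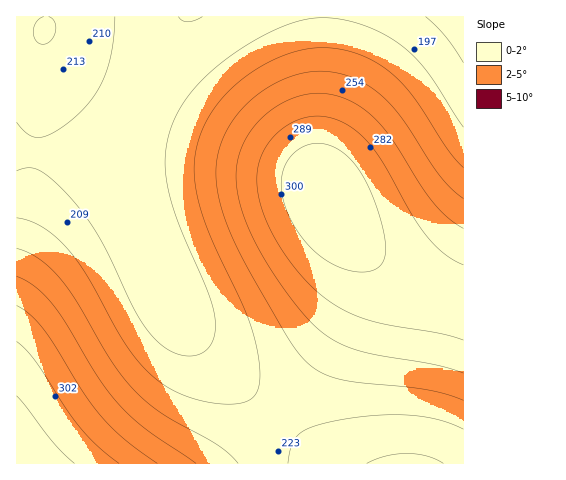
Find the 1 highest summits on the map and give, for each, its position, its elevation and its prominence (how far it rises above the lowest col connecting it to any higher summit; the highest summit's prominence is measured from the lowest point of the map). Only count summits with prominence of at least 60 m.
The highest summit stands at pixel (326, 197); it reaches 316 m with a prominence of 93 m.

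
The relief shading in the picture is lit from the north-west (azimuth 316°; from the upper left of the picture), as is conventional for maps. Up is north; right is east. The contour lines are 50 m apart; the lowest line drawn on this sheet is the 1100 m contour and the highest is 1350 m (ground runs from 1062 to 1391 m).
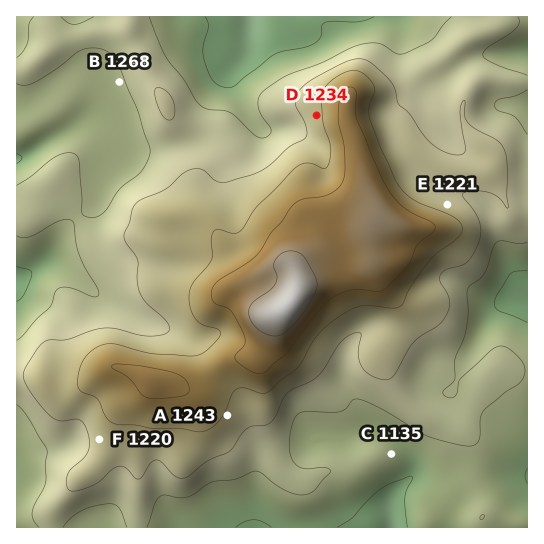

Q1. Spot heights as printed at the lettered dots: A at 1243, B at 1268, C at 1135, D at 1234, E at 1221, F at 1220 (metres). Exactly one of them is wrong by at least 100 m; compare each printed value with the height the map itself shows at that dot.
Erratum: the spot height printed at B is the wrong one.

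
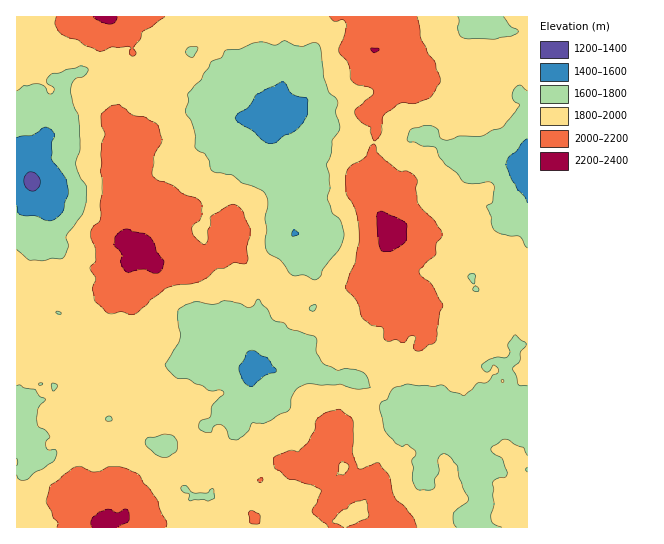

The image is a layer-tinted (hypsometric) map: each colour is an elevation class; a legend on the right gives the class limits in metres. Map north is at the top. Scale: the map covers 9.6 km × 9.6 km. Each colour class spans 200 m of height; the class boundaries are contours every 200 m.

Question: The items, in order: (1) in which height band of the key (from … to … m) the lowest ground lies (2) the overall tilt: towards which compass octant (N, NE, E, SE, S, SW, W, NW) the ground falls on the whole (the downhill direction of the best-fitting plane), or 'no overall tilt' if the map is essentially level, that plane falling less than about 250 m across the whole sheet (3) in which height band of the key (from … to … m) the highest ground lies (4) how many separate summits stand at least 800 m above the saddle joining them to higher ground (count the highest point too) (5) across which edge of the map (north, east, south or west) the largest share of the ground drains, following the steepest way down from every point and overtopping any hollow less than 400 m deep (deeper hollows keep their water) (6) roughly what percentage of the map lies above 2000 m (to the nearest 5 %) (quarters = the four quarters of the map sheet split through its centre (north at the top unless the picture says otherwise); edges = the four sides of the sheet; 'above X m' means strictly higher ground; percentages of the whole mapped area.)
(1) The lowest point is somewhere between 1200 and 1400 m.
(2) On the whole the map has no overall tilt.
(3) The highest ground lies in the 2200–2400 m band.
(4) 1 summit rises at least 800 m above its surroundings.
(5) The largest share of the runoff leaves by the eastern edge.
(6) Roughly 20 % of the ground is higher than 2000 m.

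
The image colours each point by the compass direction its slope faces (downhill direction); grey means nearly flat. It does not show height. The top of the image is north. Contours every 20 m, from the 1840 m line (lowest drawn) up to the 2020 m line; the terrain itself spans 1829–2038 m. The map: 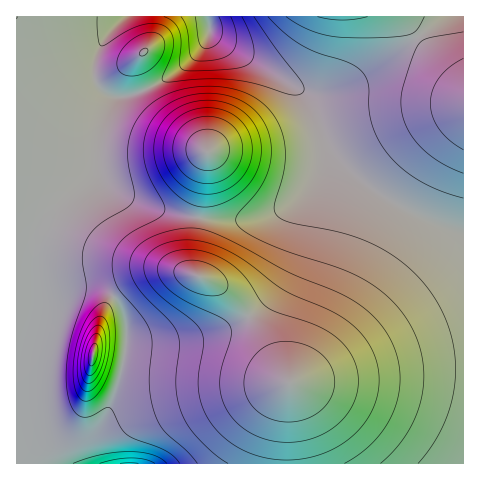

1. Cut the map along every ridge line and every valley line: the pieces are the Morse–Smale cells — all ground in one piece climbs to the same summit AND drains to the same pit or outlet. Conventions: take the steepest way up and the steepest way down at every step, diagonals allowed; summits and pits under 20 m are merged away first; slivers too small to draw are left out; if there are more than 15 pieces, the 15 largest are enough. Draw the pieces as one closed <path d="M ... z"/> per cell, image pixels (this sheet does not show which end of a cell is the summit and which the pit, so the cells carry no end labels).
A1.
<path d="M323 135l0 29-18 39-5 32-10 30-18 30-24 21 32 55 9 12-2 80 176 1 1-230-41-16-52-29-35-32z"/><path d="M210 34l-11 18-21 19-37 21-29 7-6 12-7 26 0 35 3 8 16 13 40 17 24 6 36 4 26 0 25-4 25-14 21-23 9-24-2-24-13-30-11-13-80-48z"/><path d="M249 317l-26 13-28 8-23 4-45 1-13 55-21 43 0 14 2 7 2 2 189 0 3-81-9-12z"/><path d="M463 16l-18 0-52 40-46 30-25 8-22-4 9 11 21 47 26 29 43 29 32 15 32 12z"/><path d="M97 163l-4 10-33 30-15 22 28 14 49 17 66 17 20 7 17 10 24 26 23-21 18-30 10-30 5-32 13-27 0-2-9 13-15 15-20 11-21 6-35 1-42-6-42-12-23-13-9-9z"/><path d="M125 16l-109 1 0 191 27 17 3-1 14-21 31-28 5-8 3-30 3-15 10-23 3-2-9-3-8-9-4-8 0-16 10-21z"/><path d="M94 287l-18 1-21 10-10 10-9 18-10 28-8 39-2 31 1 40 79-1-3-8 0-14 16-31 9-22 8-37 1-24-3-12-6-14-12-10z"/><path d="M47 226l-7 10-5 21-3 62-9 43 1 5 8-32 13-27 17-14 19-7 21 2 16 12 8 19 1 23 45-1 23-4 28-8 25-14-7-10-16-16-17-10-20-7-66-17-49-17z"/><path d="M444 16l-236 0-1 3 3 14 8 7 73 45 18 8 13 1 25-8 16-9 49-35z"/><path d="M207 16l-81 0-16 15-11 17-5 13 0 16 4 8 8 9 16 4 19-6 23-12 25-18 15-16 6-13z"/><path d="M17 208l0 207 3-33 12-63 3-62 10-30z"/>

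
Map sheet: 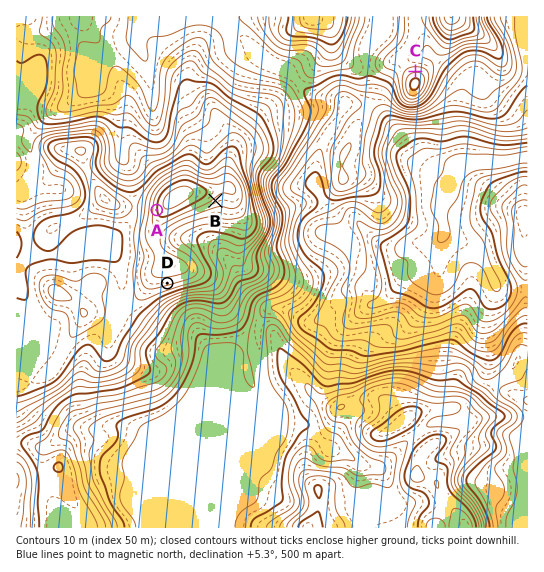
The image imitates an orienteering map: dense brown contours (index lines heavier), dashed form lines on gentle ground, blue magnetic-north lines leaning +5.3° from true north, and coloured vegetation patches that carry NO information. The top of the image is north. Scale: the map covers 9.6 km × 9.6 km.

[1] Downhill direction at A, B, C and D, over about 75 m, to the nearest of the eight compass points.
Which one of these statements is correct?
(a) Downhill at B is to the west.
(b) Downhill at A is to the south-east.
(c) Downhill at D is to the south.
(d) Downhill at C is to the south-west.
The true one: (c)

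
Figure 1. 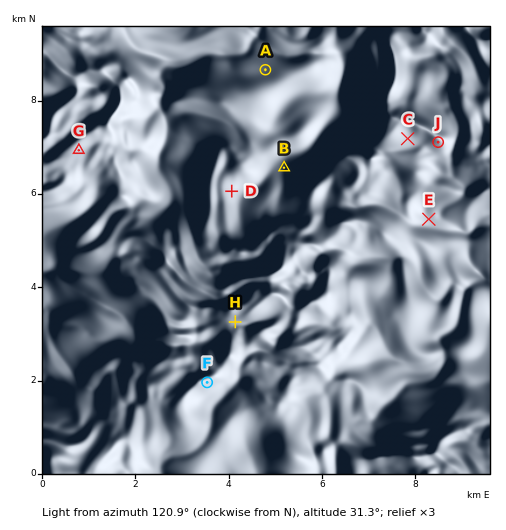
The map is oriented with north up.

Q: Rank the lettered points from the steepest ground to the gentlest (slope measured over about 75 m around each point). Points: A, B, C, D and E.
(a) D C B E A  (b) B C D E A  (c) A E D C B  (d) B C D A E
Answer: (b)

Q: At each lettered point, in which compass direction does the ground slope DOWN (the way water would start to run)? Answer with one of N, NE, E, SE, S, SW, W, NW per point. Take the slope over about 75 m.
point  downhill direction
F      SE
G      SE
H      S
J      S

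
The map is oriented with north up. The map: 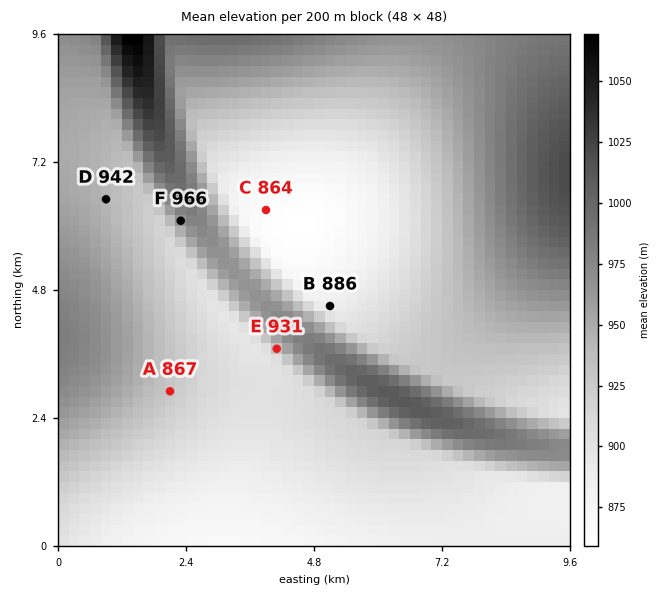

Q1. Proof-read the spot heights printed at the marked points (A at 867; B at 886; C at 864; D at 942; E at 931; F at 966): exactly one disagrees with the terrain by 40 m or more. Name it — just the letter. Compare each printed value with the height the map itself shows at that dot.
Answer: A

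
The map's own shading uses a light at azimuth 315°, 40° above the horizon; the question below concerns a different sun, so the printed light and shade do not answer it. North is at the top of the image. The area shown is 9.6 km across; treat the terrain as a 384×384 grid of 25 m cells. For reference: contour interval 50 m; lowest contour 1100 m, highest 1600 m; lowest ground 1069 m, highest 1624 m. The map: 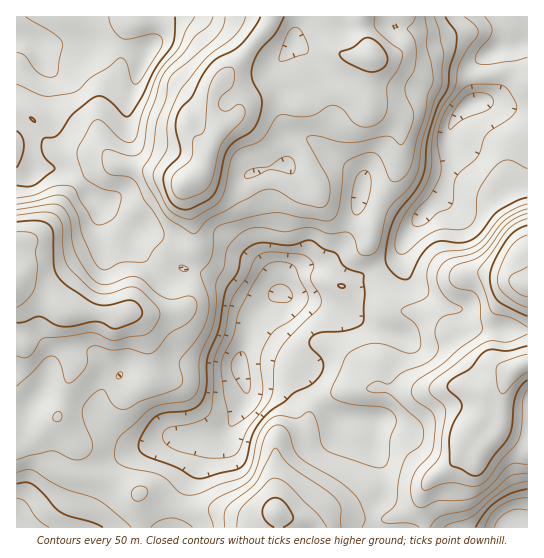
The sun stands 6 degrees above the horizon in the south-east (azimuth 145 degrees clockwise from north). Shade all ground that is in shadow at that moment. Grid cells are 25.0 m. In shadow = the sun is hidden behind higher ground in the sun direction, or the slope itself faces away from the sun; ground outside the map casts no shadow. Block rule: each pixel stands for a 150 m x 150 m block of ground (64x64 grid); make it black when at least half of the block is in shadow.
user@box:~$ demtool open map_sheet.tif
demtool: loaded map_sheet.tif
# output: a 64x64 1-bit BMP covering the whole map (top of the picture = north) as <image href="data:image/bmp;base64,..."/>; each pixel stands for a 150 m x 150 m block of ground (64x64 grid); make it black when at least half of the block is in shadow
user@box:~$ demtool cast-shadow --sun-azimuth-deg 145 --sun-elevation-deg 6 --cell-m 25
<image width="64" height="64" href="data:image/bmp;base64,Qk0+AgAAAAAAAD4AAAAoAAAAQAAAAEAAAAABAAEAAAAAAAACAAATCwAAEwsAAAIAAAAAAAAA////AAAAAAAAAABwAAAAAAAAAHAAAAAAAAAA+wAAAAAAAAP/gAAAAAAAB/+AAMAAAAMH/4AB4AAAA4f/AAHwAAAH7/8AA/gAAAP//wAH/AAAAN//AAf8AAAAH/8AD/4AAAAf/wAP/gAAAB//gA//AAAAH//gD/+AEAAH//AP/4AYAAP/+AA/ABAAAf/4AAAAAAAA//8A8AAAAAD/j4D/AAAAAH+Hgf+AAAAAf4eB/8YAAAB/wgH//wAAAD/Af///AAAAB/D///8AAAAH+P///wAAAAf8///8AAAAA/zH//gAAAAD/AP/4AA8GAH8A//gAH48AfgD/+AAfzwB8Af4MAD/AABMA/w8AP8AAAwB//wA/gAAAAH//AD4AAAAAf/+APAAAAAB//8A4AAAAAH//+BAAAAAAf//8BAAAAAQ///4GAAAABD///wAAAAAEH///AAAAAAAf//+ADAAAAA///4AeAAAAD/8/gD8AAAAP/j4Af4AAAA/8OAH/gAAAB/wgQ/8AAAAH+ADz/gAAAAfwAPP8AAAAB+cA8/4AAAAD/4D3/gAAAAP/gPf/gAAAAf8B//+AAAAAHAP//8AAAAAAA///wAAAAAAH///gAAAAAAf///AAAAAMB///+AAAAA/G///8AAgAB8D///4AHAAAgP///wA+QAAB////gBgAAAH///+AAAAAA=="/>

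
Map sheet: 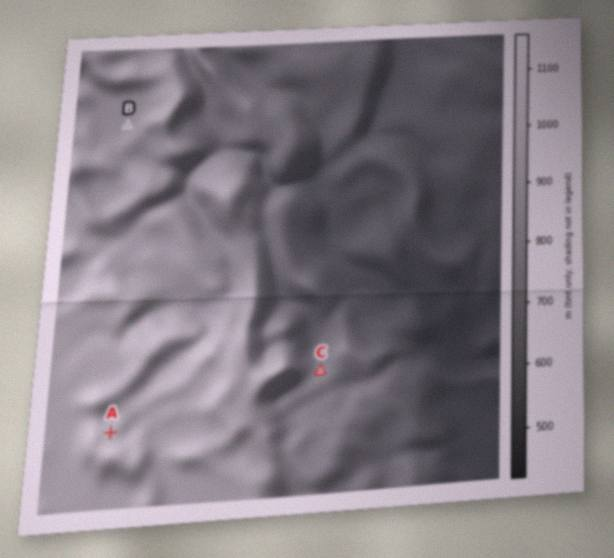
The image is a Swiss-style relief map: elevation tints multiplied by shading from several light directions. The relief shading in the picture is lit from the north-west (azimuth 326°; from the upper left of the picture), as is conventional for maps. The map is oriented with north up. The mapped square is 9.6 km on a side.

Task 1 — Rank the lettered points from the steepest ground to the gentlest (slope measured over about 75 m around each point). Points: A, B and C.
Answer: C A B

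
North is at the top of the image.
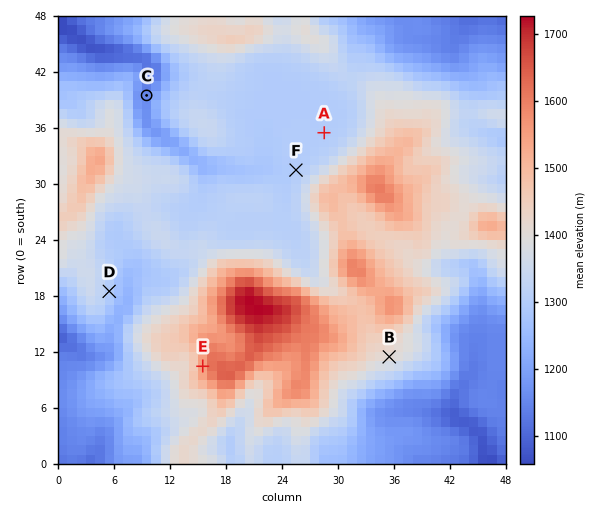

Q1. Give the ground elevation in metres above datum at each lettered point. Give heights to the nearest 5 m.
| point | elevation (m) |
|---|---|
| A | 1300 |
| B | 1410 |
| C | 1150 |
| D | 1300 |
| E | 1550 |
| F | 1300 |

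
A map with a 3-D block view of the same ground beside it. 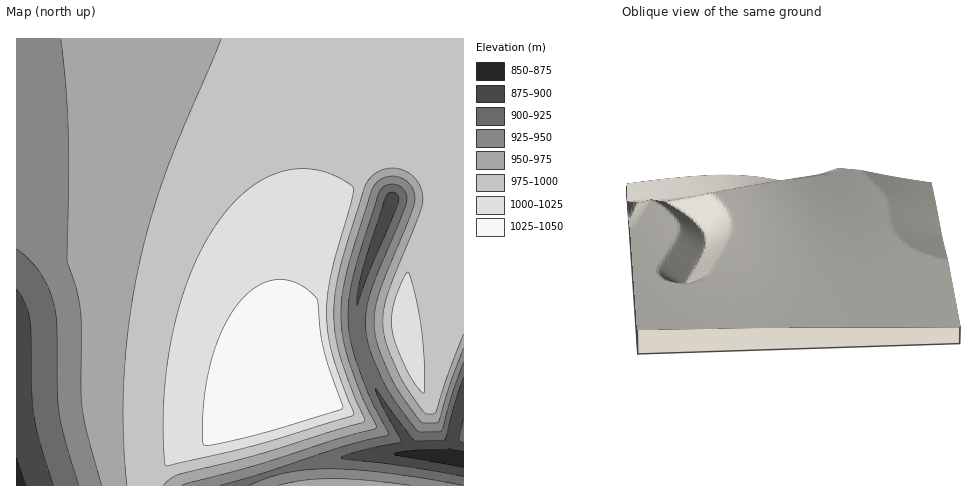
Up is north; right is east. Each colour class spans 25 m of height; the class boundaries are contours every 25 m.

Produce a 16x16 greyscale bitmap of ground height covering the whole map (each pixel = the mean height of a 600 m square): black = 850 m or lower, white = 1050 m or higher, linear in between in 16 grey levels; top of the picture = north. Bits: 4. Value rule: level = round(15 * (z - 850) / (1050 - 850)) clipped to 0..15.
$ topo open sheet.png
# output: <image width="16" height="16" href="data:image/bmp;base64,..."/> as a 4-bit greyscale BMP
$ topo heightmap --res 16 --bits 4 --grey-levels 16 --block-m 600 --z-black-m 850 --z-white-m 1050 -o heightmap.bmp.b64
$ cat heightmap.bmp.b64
<image width="16" height="16" href="data:image/bmp;base64,Qk32AAAAAAAAAHYAAAAoAAAAEAAAABAAAAABAAQAAAAAAIAAAAATCwAAEwsAABAAAAAAAAAAAAAAABEREQAiIiIAMzMzAERERABVVVUAZmZmAHd3dwCIiIgAmZmZAKqqqgC7u7sAzMzMAN3d3QDu7u4A////ACR5qph2ZmVDNXms3cqGUzM1iaze/tyFhUaJrN7v7Ge3Romr3u7qWrlGiavN7ulru0aJq83e2Gu7V4mrzN3ZWbtniZq8zctXu3eImrvMy3Wrd4iaq7zLlZt3iJmru7u6u3eImaq7u7u7d4iZmqq7u7t3iImaqqq7u3eIiZmqqqu7"/>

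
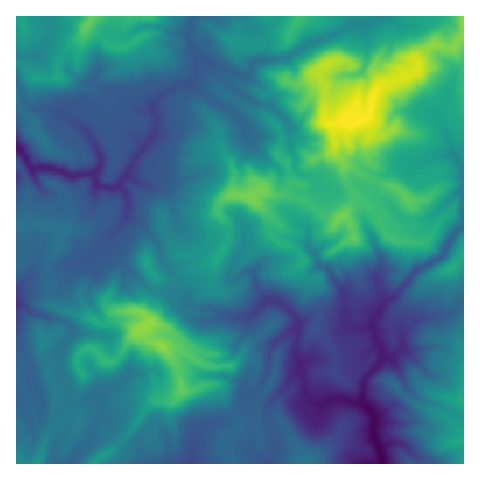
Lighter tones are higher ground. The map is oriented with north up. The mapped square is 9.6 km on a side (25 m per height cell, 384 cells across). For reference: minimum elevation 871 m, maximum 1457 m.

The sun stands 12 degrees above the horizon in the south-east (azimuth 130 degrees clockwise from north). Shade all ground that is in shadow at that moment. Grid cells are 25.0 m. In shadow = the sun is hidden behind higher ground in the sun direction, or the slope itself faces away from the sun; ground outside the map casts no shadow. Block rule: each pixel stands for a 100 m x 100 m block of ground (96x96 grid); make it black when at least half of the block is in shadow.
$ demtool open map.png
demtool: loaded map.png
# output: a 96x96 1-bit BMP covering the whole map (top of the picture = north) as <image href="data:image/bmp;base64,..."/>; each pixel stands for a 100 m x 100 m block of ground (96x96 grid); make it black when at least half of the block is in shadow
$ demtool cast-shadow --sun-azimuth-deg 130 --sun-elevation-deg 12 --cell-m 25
<image width="96" height="96" href="data:image/bmp;base64,Qk2+BAAAAAAAAD4AAAAoAAAAYAAAAGAAAAABAAEAAAAAAIAEAAATCwAAEwsAAAIAAAAAAAAA////AAAAAAAQA4AAAAAAAAAB4AY4B8AAAAAAAAABwAA4B+AAAAAAAAAAAAA8B/AAAAAAAAADwAAcA/wAAAAAAAABwMAMAfgAAAAAAGAAAOAMAAIAAAAAAOAAAGAOAAEAAAAAAAAAeEAGAAGAAAAAAAAH/gACAAHAAAAAAAAA+AACAAHAAAAAAAAAAAACAADgAAAAAAABgAADAABwAAABAAAAgIADAAA4AAAAAAAAAwAAAAAcAAAAAAAABAAAAAAcwAAAAAAwAHYAAAAd4AAIAAAwAG4AAAAZ4QAEAAA4GC4AAAAZwfAGAAA/OO4AAAA7gAACAAAfuAYAGAAAAAACAAAfeAIAOAAAABwCAAAP+4AAeAAAAA4CAAAB9wAAeAwAAAMDAAAB54AY/A4AAAODAAAAD+AY/w4AAAOBgAAAAIAAf58AAAHAzAAABABAf58AAeDADAAAHgDwPg+AA+BADgAAHwD5OAeAAQAABgAADwD5IAPgAAAABwAAB4j6AiAAAAAcAAAAAA7wB/AAAAAcAAADAALAD//gAAAOAAADgAAAHf/wAAAEAAABwAAEEf/wAAAAAAAA4ACAA//gAAAAAAAAcAAAD//AAAAAAAAAOAAAD/+AAAAAAAAAPAAAD/gAAAAAAAAAHgAAD/gAAAAAAIABz4AAA/wAAAAcAMAAh+AAAAhgAAAIAAAAB/gAAADgAAAAAAAAAfwAAAHwAAAAAEAAAH4AAAHxAAAAAOAAAD4AAAPwAAAAAPgAAB8AAAfwAAAAAHwEAB8AAAfgAAAAAA4EAA8AAAeAAAAAAQIAAAcAAAAAAAAAAcAAAAMAAAEMAAAAAHAAAAAAAAAIAAAAADAAAAAAAAAAAAAAADgAACAAAADMAeAAAD4AABgAAACeI+AAAB4AABwAAECOA/AAAAwAAAwCAECOA/gAAAAAAQCAAPwEB/wAAAAAAYDAAEAAD/xAAAAAAADMDgMAH/yAAAAAAADPv2EAD/7EQAABAAAfvHAAB/7OQAAAAAAeAHDAB/3eCAAAAAAgADBgAP3eDAAAAAAwADBgIBn+HgAAAAAgACAwIABHH+AAAABgAAAYAAAPH+AAAAAAAAAMGAAfP/AAAAAAAAAEPAA/v/AAAACAAAAAOAA/B+AAAADAAAAAAAB4GAAAAACAAAAAAAAAHwAAgAAAAAAAAAAAD8AAgAAAAAAAAAAAF8AAAAAAAAAAAAAMB8wAAAAAAAAAAAAYB8AAAAAAAAAAAAABn8AAAAAAAAAABAAB/8AQAAAAAAAAAAAABIAwAAAAAAAAAAAwAAC4AAAAAAAAAABxAAH4AAAAAAAAAABAnAP8AADBAAAAAAA/3gP/AAABADAAAAA//wB/AAABAAAAAAA//4A/wAAAAAAAAAA//+A7wAAAAAAAAAAf//g/+AAAAAAAAAAA//x//AAAAAAAAAAAP/z//wAAIAAAAAAAH/z//4QAOADAAAAAD/5//84AfABwAAAAQw8//+8APAA4AAQAwAA//+cAPgAAAg4A4AA///8AHwAAA4YAcAAEAB8="/>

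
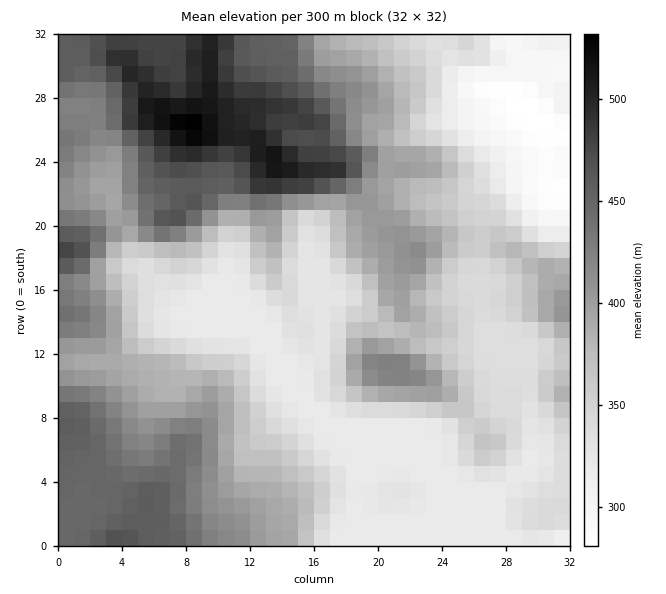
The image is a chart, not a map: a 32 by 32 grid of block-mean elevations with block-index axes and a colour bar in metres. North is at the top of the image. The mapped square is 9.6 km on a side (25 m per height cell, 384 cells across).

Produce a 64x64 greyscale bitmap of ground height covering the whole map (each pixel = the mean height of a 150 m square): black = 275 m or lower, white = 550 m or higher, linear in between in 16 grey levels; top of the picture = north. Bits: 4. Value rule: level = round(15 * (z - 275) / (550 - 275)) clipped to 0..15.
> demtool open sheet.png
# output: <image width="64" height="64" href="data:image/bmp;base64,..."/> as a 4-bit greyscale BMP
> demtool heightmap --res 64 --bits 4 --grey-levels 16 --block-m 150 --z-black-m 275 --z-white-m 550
<image width="64" height="64" href="data:image/bmp;base64,Qk12CAAAAAAAAHYAAAAoAAAAQAAAAEAAAAABAAQAAAAAAAAIAAATCwAAEwsAABAAAAAAAAAAAAAAABEREQAiIiIAMzMzAERERABVVVUAZmZmAHd3dwCIiIgAmZmZAKqqqgC7u7sAzMzMAN3d3QDu7u4A////AJmZqru6qqqqmYiIh3d3dmUzIiIiIjMyIiIiIiIiIyIimZmqqqqqqqqZiIiHd3Z2ZUMiIiIiIiIiIiIiIiMzMzKZmZqqqqqqqZmIiId3ZmZlQzIiIiIiIiIiIiIiMzREM5mZmaqqqqqpmIiId3dmZmVDMiIiMiIiIiIiIiMzNEREmZmZmqqqqqmYiHd3d2ZmZVQzIiMzMzIiIiIiIzMzRESZmZmaqqqqmZiHd3d3ZmZlVDMiMzMzMzIiIiIjMzNERJmZmZmqqqqZmId3d2ZmZmVUQzIzMzMzMiIiIiIzMzMzmZmqqaqqqqmYh3dmZmZmVVRDMiMzMzMiIiIiIiMzMzOqmaqpmZqqmZiHdmZmZmVVRDMyIjMzMyIiIzMzIjMzM6qZmpmZmZmZmId2ZmZmVVREMyIiIjMiIiMzNDMyIjM0qqqZmZmZmZmZh3ZlVVVVRDMzIiIiIiIiMzRERDMiMzSqqqmZmIiZmZmHdlVVVVRDMyIiIiIiIiIjNFVUQzIjNKqqqZmIiImZmYd2VVVVREMyIiIiIiIiIiM0VVVDMjM0qqqpmYiIiJmZh3ZVVEREMzIiIiIiIiIiI0RVVUMzM0SqqqmYiHiIiZiHdmVUREMzIiIiIiIiIiIzRVVERDMzRKqqmZiHd3iIiId2ZVRDMzIiIiIzIiIzMzRFVEREMzREqqqZiId3d3d4h3ZlVEMzIiIjMzMzMzM0RFVEREQzNFWqqZmId3ZmZnd3dmVEMzIiIzNEREREVVVVVURDQzM0VZmZmId3ZmZmZ3d2VUMzMiIzNEVVZmZmZmZURDNEM0VmiIiId3ZmZmZmd2ZUQzMiIzNEVmd3d3d3dlREM0QzRWaId3d3ZmZmZmZmZlQzMiIjM0RneIiIiIdmVEQzMzNFZnd3d2ZmZmZmZmZlVDMiIiMzRWeIiIiId2VUQzMzM0VVd2ZmZmZmZmZVVVVEMyIiMzNFZ4iIiId2VURDMzMzRFV2ZmZmZmZlVVREREMzIiMzMzVniIiIdmVURDMzMzNERXd3d3ZlVVREQzMzMzIiMzMzNGd3d3dlVUREMzMzMzRVd3d3dmVEQzMzMzMzIiIzMzM0VndmZVVVVEQzMzMzNFWIiIh2VUMzMyIiIiIiIzMzMzRWZlVVVVVVRDMzMzNFVpmYiHZUQzMiIiIiIiIjMzMzNFVVVWZmZVVEMzMzRFZnmZmIdlRDMyIiIiIiIiMzMzM0RVVWZ2ZlVERDRERVZneZmYh2VDMzMiIiIiIiMzQzMzNERVZ3ZlVURERERVZnd5mYh3ZUQzMzIiIiIiMzRDMzMzRFZ3dlVERERERFVmd3mIiHZlRDMzMyIiIiMzRDMzMzM0Vnd2VUREREREVWZneIiHdlVDMzMzMiIiI0REMzMzM0Vmd3ZlVERERERFZmZoiIdmVEMzMzMzIiIzRVQzMzM0RWd3d3ZUREREREVmZmmph2VEMzNERDMyIzRVVDMzM0RWZ3d3dlVEREREVWZma7qYZUQzNEREQzMzNFZUMzM0RWZnd4h3ZURERFVWZmZru6l2VERFVVVUMzM1ZlQzMzRWZ3d3iIdmVURFVmZlVVu7qodlVVZmZlVDM0VmZUMzNFZnd3d4h3ZlVVVmZUQzOqqqmHZneIh3ZVQ0RWdlQzNFZnd3d3d3dmVUVVVUMyI6qpmIdniaqZh2VURWd2VDM0Vmd3d3d3ZmVURFVEMiIimZmId2eKq7qYdmVWd3ZUMzRWZ3d3d2ZmVVREREMiERGIiId2eJmqu6mHdmd3d2VERVZnd3d2ZlVVREREMiEREYiHd2Z4mZqquqmHeIiHdmZmZnd3d2ZlVVVEREQyERERd3d3Z3iZmqqqqpmZqqmYiId3d3d3ZlVVVEREMyIREAB3d3ZniZqqqqqqqqq7u7u7qpiId3ZmVVVVREMyIREQAIh3dmeJqqqqqqqqq8zMzMy7uph3dmZmZlVEMzIhEREAiHd3d4mqqruqqqqrzN3dzMzLuYd3d2ZmZURDMiERERGIh3d3iaq7u7u6qrvN3d3MzMy6l3d3d3dlVDMiIREREZiId3eJqrvMzLu7vM3d3MzMy7qYd3d3dmVDMiIhERERmIiHd4mrvMzNzMzM3d3Lu7u6qYh2ZmZlVDMiIhERERGZiIh4mrvM3d3dzMzd3Lu7u6mYd2ZVVVRDMiIRERAAEZmYiImrvM3e7u3dzMzLu7u7qYd2ZlVEQzIiERERAAAAiIiImrzM3e7u7dzMzLu7u7uph3ZmZUQzIiERERAAAACIiIiavN3e7u7dzMzMy7zLu6mHd3dlRDMiIRERAAAAEYiIiJq83d3d3d3czMzMzLu6mYd3d2ZUMyIhEREAAAESiIiImrzN3czd3dzMzMzLu6qYh3d2ZlRDIiEREAAAESKYiImavM3MzM3dzMzMy7u6qZiIh3ZlVUMiEREAAAERIpmZmZq8zMy7zN3Mu7u7qqqYiIh3dmVVQzIREAABERIhqpmaq8zMy7vM3cu7u6qqqYiIh3dmVVRDMhERERERERGqqqq8zMy7u8zcy7qqqqqZh3d3dmZVVEMyIiIiIhEREaqqq8zMu7u7zdzLqqqqqph3d3ZmZVVEQzMzMyIhERERqqqrzMy7u7vM3MuqqqqqmHZmZmZVVEQzM0RDIhERERGqqqu7u7u7u8zcy6qqqqqYdmZmVVVERDMzREMhERIiIqqqq7u7u7u7zMzLuqqqqZh2ZmVVVERDMzREMiERIiIi"/>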